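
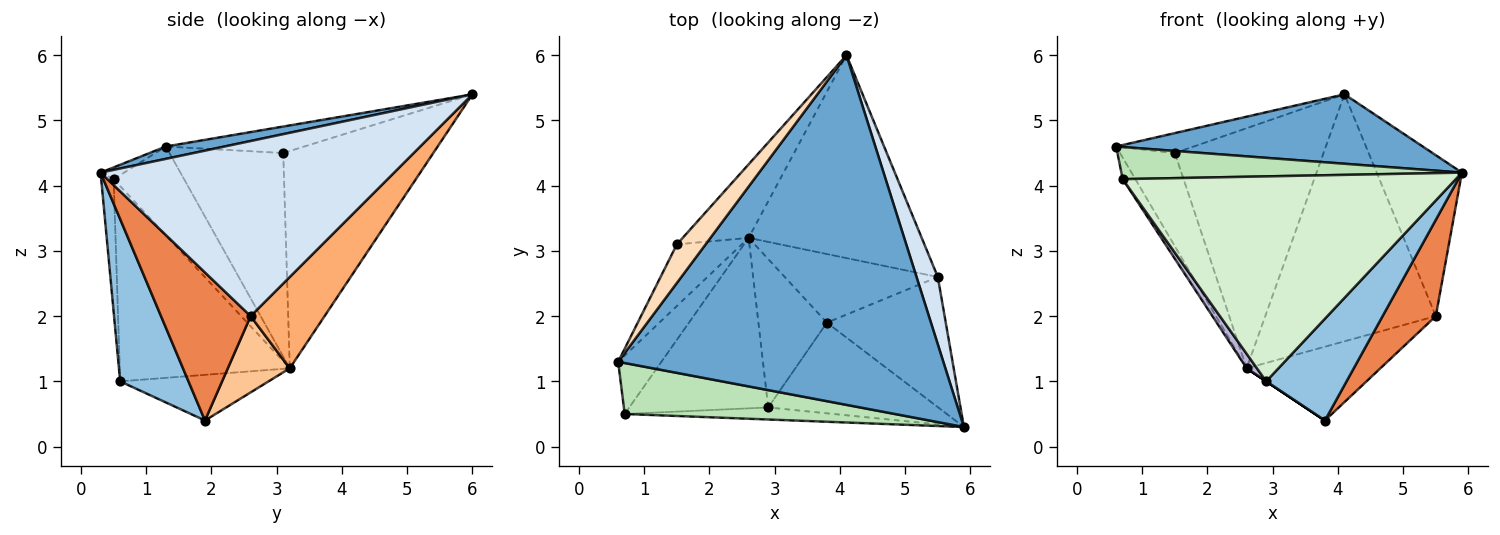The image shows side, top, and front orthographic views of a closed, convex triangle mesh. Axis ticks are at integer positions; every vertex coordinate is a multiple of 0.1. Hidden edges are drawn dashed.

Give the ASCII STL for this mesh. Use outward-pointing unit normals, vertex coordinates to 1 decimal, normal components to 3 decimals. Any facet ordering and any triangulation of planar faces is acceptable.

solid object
 facet normal 0.037 -0.195 0.980
  outer loop
   vertex 4.1 6.0 5.4
   vertex 0.6 1.3 4.6
   vertex 5.9 0.3 4.2
  endloop
 endfacet
 facet normal 0.536 -0.630 -0.562
  outer loop
   vertex 2.9 0.6 1.0
   vertex 3.8 1.9 0.4
   vertex 5.9 0.3 4.2
  endloop
 endfacet
 facet normal -0.555 0.000 -0.832
  outer loop
   vertex 2.9 0.6 1.0
   vertex 2.6 3.2 1.2
   vertex 3.8 1.9 0.4
  endloop
 endfacet
 facet normal 0.954 0.277 0.116
  outer loop
   vertex 5.5 2.6 2.0
   vertex 4.1 6.0 5.4
   vertex 5.9 0.3 4.2
  endloop
 endfacet
 facet normal 0.708 -0.420 -0.568
  outer loop
   vertex 5.5 2.6 2.0
   vertex 5.9 0.3 4.2
   vertex 3.8 1.9 0.4
  endloop
 endfacet
 facet normal 0.318 0.733 -0.602
  outer loop
   vertex 5.5 2.6 2.0
   vertex 2.6 3.2 1.2
   vertex 4.1 6.0 5.4
  endloop
 endfacet
 facet normal 0.321 0.693 -0.645
  outer loop
   vertex 5.5 2.6 2.0
   vertex 3.8 1.9 0.4
   vertex 2.6 3.2 1.2
  endloop
 endfacet
 facet normal -0.634 0.355 0.687
  outer loop
   vertex 1.5 3.1 4.5
   vertex 0.6 1.3 4.6
   vertex 4.1 6.0 5.4
  endloop
 endfacet
 facet normal -0.866 0.418 -0.276
  outer loop
   vertex 1.5 3.1 4.5
   vertex 2.6 3.2 1.2
   vertex 0.6 1.3 4.6
  endloop
 endfacet
 facet normal -0.694 0.688 -0.211
  outer loop
   vertex 1.5 3.1 4.5
   vertex 4.1 6.0 5.4
   vertex 2.6 3.2 1.2
  endloop
 endfacet
 facet normal -0.037 -0.533 0.845
  outer loop
   vertex 0.7 0.5 4.1
   vertex 5.9 0.3 4.2
   vertex 0.6 1.3 4.6
  endloop
 endfacet
 facet normal -0.037 -0.998 -0.059
  outer loop
   vertex 0.7 0.5 4.1
   vertex 2.9 0.6 1.0
   vertex 5.9 0.3 4.2
  endloop
 endfacet
 facet normal -0.887 0.160 -0.433
  outer loop
   vertex 0.7 0.5 4.1
   vertex 0.6 1.3 4.6
   vertex 2.6 3.2 1.2
  endloop
 endfacet
 facet normal -0.814 -0.049 -0.579
  outer loop
   vertex 0.7 0.5 4.1
   vertex 2.6 3.2 1.2
   vertex 2.9 0.6 1.0
  endloop
 endfacet
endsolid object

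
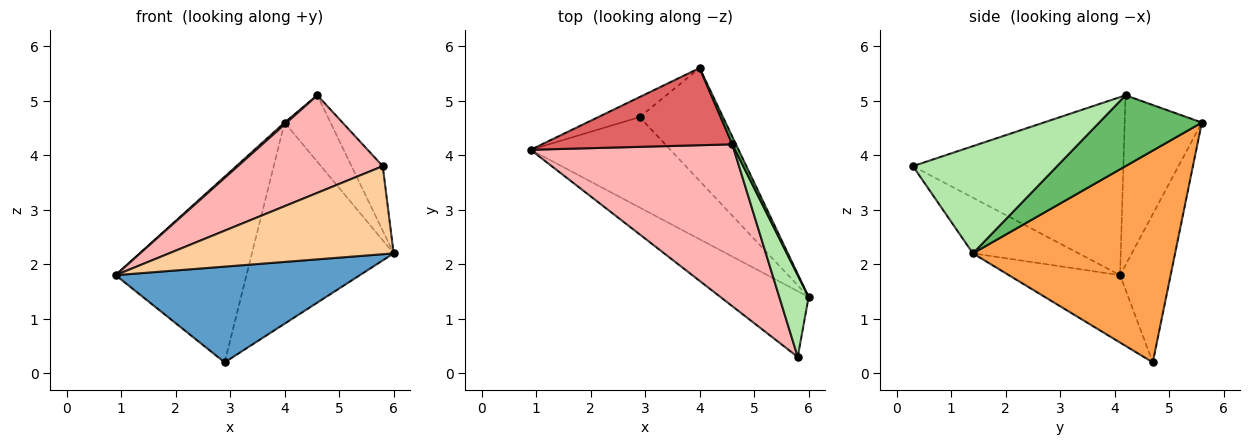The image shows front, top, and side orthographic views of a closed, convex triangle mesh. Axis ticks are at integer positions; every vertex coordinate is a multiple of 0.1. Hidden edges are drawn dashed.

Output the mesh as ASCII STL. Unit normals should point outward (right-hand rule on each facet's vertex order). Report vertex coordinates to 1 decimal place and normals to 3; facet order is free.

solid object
 facet normal -0.314 -0.690 -0.652
  outer loop
   vertex 2.9 4.7 0.2
   vertex 6.0 1.4 2.2
   vertex 0.9 4.1 1.8
  endloop
 endfacet
 facet normal -0.359 0.928 -0.100
  outer loop
   vertex 2.9 4.7 0.2
   vertex 0.9 4.1 1.8
   vertex 4.0 5.6 4.6
  endloop
 endfacet
 facet normal 0.779 0.546 -0.307
  outer loop
   vertex 2.9 4.7 0.2
   vertex 4.0 5.6 4.6
   vertex 6.0 1.4 2.2
  endloop
 endfacet
 facet normal -0.353 -0.750 -0.560
  outer loop
   vertex 5.8 0.3 3.8
   vertex 0.9 4.1 1.8
   vertex 6.0 1.4 2.2
  endloop
 endfacet
 facet normal 0.912 0.408 0.047
  outer loop
   vertex 4.6 4.2 5.1
   vertex 6.0 1.4 2.2
   vertex 4.0 5.6 4.6
  endloop
 endfacet
 facet normal 0.944 0.204 0.259
  outer loop
   vertex 4.6 4.2 5.1
   vertex 5.8 0.3 3.8
   vertex 6.0 1.4 2.2
  endloop
 endfacet
 facet normal -0.665 -0.019 0.746
  outer loop
   vertex 4.6 4.2 5.1
   vertex 4.0 5.6 4.6
   vertex 0.9 4.1 1.8
  endloop
 endfacet
 facet normal -0.600 -0.413 0.685
  outer loop
   vertex 4.6 4.2 5.1
   vertex 0.9 4.1 1.8
   vertex 5.8 0.3 3.8
  endloop
 endfacet
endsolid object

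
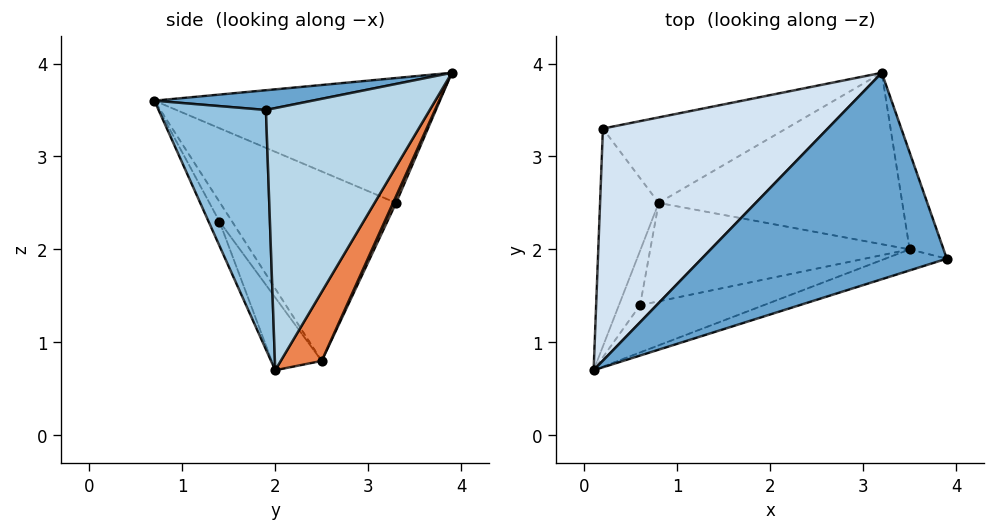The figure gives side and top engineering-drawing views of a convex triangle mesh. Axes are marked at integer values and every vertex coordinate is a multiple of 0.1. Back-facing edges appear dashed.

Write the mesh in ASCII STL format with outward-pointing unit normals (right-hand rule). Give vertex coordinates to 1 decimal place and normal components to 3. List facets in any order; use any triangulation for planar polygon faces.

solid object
 facet normal 0.079 -0.169 0.982
  outer loop
   vertex 3.2 3.9 3.9
   vertex 0.1 0.7 3.6
   vertex 3.9 1.9 3.5
  endloop
 endfacet
 facet normal 0.298 -0.951 -0.077
  outer loop
   vertex 3.5 2.0 0.7
   vertex 3.9 1.9 3.5
   vertex 0.1 0.7 3.6
  endloop
 endfacet
 facet normal 0.929 0.349 -0.120
  outer loop
   vertex 3.5 2.0 0.7
   vertex 3.2 3.9 3.9
   vertex 3.9 1.9 3.5
  endloop
 endfacet
 facet normal -0.453 0.362 0.815
  outer loop
   vertex 0.2 3.3 2.5
   vertex 0.1 0.7 3.6
   vertex 3.2 3.9 3.9
  endloop
 endfacet
 facet normal 0.140 0.857 -0.496
  outer loop
   vertex 0.8 2.5 0.8
   vertex 3.2 3.9 3.9
   vertex 3.5 2.0 0.7
  endloop
 endfacet
 facet normal 0.015 0.907 -0.421
  outer loop
   vertex 0.8 2.5 0.8
   vertex 0.2 3.3 2.5
   vertex 3.2 3.9 3.9
  endloop
 endfacet
 facet normal -0.952 -0.088 -0.294
  outer loop
   vertex 0.8 2.5 0.8
   vertex 0.1 0.7 3.6
   vertex 0.2 3.3 2.5
  endloop
 endfacet
 facet normal -0.098 -0.860 -0.501
  outer loop
   vertex 0.6 1.4 2.3
   vertex 3.5 2.0 0.7
   vertex 0.1 0.7 3.6
  endloop
 endfacet
 facet normal -0.511 -0.659 -0.552
  outer loop
   vertex 0.6 1.4 2.3
   vertex 0.1 0.7 3.6
   vertex 0.8 2.5 0.8
  endloop
 endfacet
 facet normal -0.167 -0.784 -0.597
  outer loop
   vertex 0.6 1.4 2.3
   vertex 0.8 2.5 0.8
   vertex 3.5 2.0 0.7
  endloop
 endfacet
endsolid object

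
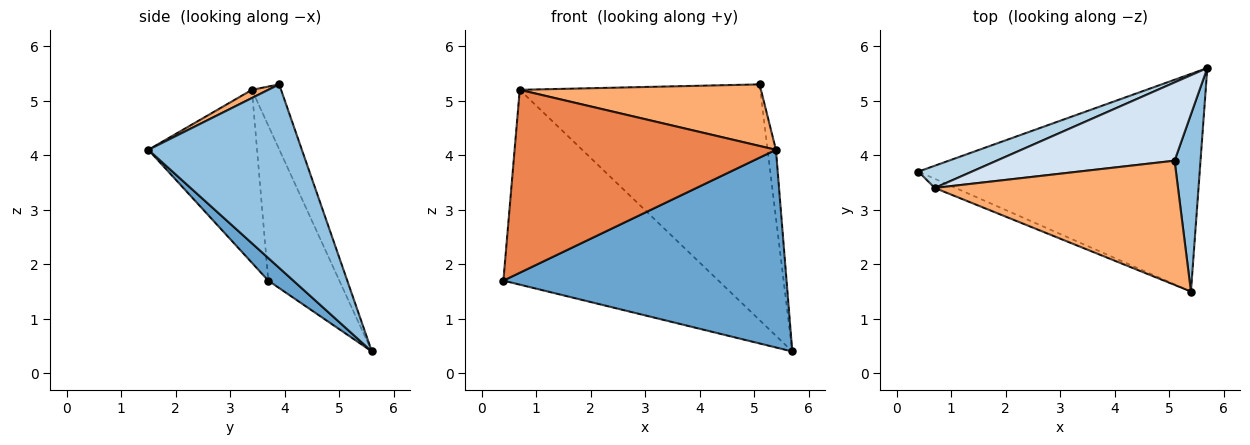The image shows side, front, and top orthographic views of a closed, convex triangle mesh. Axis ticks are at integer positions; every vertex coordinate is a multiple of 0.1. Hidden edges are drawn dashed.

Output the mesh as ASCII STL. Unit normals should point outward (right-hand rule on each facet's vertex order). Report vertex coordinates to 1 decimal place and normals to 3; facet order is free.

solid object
 facet normal 0.059 -0.671 -0.739
  outer loop
   vertex 5.4 1.5 4.1
   vertex 0.4 3.7 1.7
   vertex 5.7 5.6 0.4
  endloop
 endfacet
 facet normal 0.989 0.054 0.140
  outer loop
   vertex 5.1 3.9 5.3
   vertex 5.4 1.5 4.1
   vertex 5.7 5.6 0.4
  endloop
 endfacet
 facet normal -0.312 0.944 0.108
  outer loop
   vertex 0.7 3.4 5.2
   vertex 5.7 5.6 0.4
   vertex 0.4 3.7 1.7
  endloop
 endfacet
 facet normal -0.114 0.943 0.313
  outer loop
   vertex 0.7 3.4 5.2
   vertex 5.1 3.9 5.3
   vertex 5.7 5.6 0.4
  endloop
 endfacet
 facet normal -0.384 -0.922 -0.046
  outer loop
   vertex 0.7 3.4 5.2
   vertex 0.4 3.7 1.7
   vertex 5.4 1.5 4.1
  endloop
 endfacet
 facet normal 0.030 -0.444 0.896
  outer loop
   vertex 0.7 3.4 5.2
   vertex 5.4 1.5 4.1
   vertex 5.1 3.9 5.3
  endloop
 endfacet
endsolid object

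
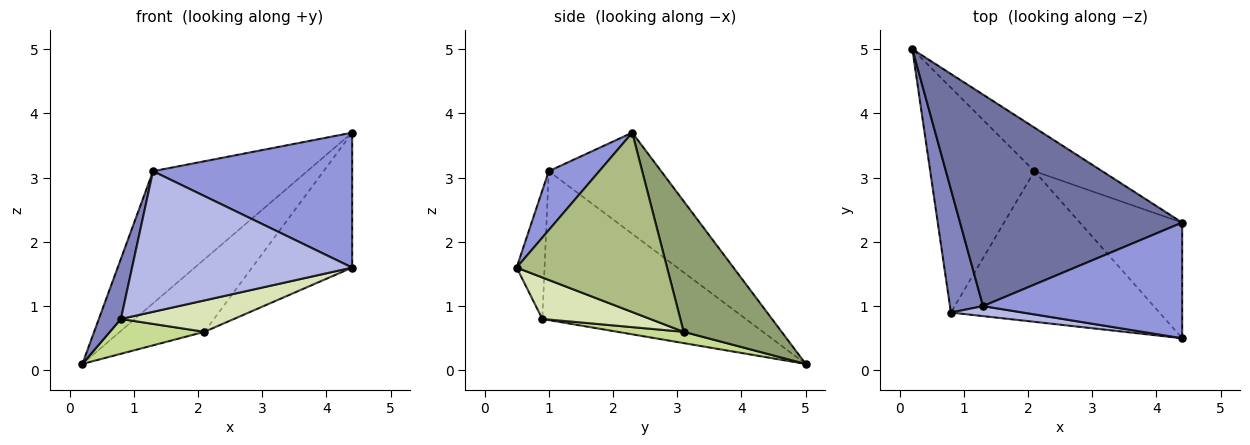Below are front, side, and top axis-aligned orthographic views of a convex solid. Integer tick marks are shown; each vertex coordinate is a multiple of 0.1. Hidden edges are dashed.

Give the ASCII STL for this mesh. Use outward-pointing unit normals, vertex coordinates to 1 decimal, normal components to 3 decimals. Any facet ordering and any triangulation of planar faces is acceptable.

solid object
 facet normal -0.360 0.494 0.791
  outer loop
   vertex 1.3 1.0 3.1
   vertex 4.4 2.3 3.7
   vertex 0.2 5.0 0.1
  endloop
 endfacet
 facet normal -0.971 -0.105 0.216
  outer loop
   vertex 1.3 1.0 3.1
   vertex 0.2 5.0 0.1
   vertex 0.8 0.9 0.8
  endloop
 endfacet
 facet normal 0.189 -0.746 0.639
  outer loop
   vertex 1.3 1.0 3.1
   vertex 4.4 0.5 1.6
   vertex 4.4 2.3 3.7
  endloop
 endfacet
 facet normal -0.126 -0.990 0.070
  outer loop
   vertex 1.3 1.0 3.1
   vertex 0.8 0.9 0.8
   vertex 4.4 0.5 1.6
  endloop
 endfacet
 facet normal 0.704 0.608 -0.366
  outer loop
   vertex 2.1 3.1 0.6
   vertex 0.2 5.0 0.1
   vertex 4.4 2.3 3.7
  endloop
 endfacet
 facet normal 0.752 0.500 -0.429
  outer loop
   vertex 2.1 3.1 0.6
   vertex 4.4 2.3 3.7
   vertex 4.4 0.5 1.6
  endloop
 endfacet
 facet normal 0.106 -0.152 -0.983
  outer loop
   vertex 2.1 3.1 0.6
   vertex 0.8 0.9 0.8
   vertex 0.2 5.0 0.1
  endloop
 endfacet
 facet normal 0.191 -0.200 -0.961
  outer loop
   vertex 2.1 3.1 0.6
   vertex 4.4 0.5 1.6
   vertex 0.8 0.9 0.8
  endloop
 endfacet
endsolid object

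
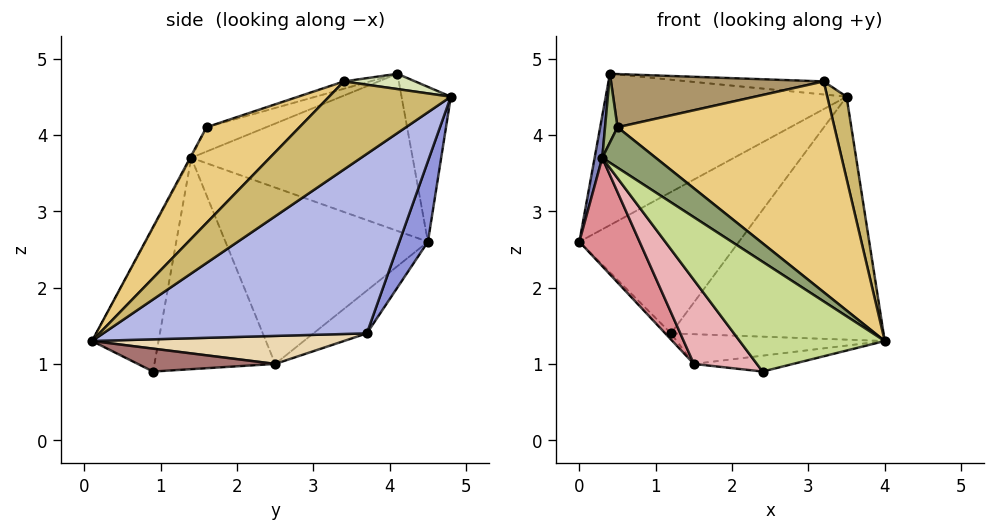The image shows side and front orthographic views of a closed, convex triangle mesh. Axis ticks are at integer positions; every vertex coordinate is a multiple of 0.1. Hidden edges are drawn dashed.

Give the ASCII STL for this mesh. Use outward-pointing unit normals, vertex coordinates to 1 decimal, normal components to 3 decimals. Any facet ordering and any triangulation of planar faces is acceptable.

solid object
 facet normal -0.196 0.958 0.210
  outer loop
   vertex 0.4 4.1 4.8
   vertex 3.5 4.8 4.5
   vertex 0.0 4.5 2.6
  endloop
 endfacet
 facet normal -0.984 -0.034 0.173
  outer loop
   vertex 0.3 1.4 3.7
   vertex 0.4 4.1 4.8
   vertex 0.0 4.5 2.6
  endloop
 endfacet
 facet normal 0.159 0.887 -0.433
  outer loop
   vertex 1.2 3.7 1.4
   vertex 0.0 4.5 2.6
   vertex 3.5 4.8 4.5
  endloop
 endfacet
 facet normal 0.608 0.490 -0.625
  outer loop
   vertex 1.2 3.7 1.4
   vertex 3.5 4.8 4.5
   vertex 4.0 0.1 1.3
  endloop
 endfacet
 facet normal -0.018 -0.891 0.454
  outer loop
   vertex 0.5 1.6 4.1
   vertex 0.3 1.4 3.7
   vertex 4.0 0.1 1.3
  endloop
 endfacet
 facet normal -0.842 -0.176 0.509
  outer loop
   vertex 0.5 1.6 4.1
   vertex 0.4 4.1 4.8
   vertex 0.3 1.4 3.7
  endloop
 endfacet
 facet normal -0.412 -0.899 -0.149
  outer loop
   vertex 2.4 0.9 0.9
   vertex 4.0 0.1 1.3
   vertex 0.3 1.4 3.7
  endloop
 endfacet
 facet normal 0.067 0.127 0.990
  outer loop
   vertex 3.2 3.4 4.7
   vertex 3.5 4.8 4.5
   vertex 0.4 4.1 4.8
  endloop
 endfacet
 facet normal -0.033 -0.271 0.962
  outer loop
   vertex 3.2 3.4 4.7
   vertex 0.4 4.1 4.8
   vertex 0.5 1.6 4.1
  endloop
 endfacet
 facet normal 0.922 -0.146 0.359
  outer loop
   vertex 3.2 3.4 4.7
   vertex 4.0 0.1 1.3
   vertex 3.5 4.8 4.5
  endloop
 endfacet
 facet normal 0.281 -0.655 0.702
  outer loop
   vertex 3.2 3.4 4.7
   vertex 0.5 1.6 4.1
   vertex 4.0 0.1 1.3
  endloop
 endfacet
 facet normal 0.463 0.382 -0.800
  outer loop
   vertex 1.5 2.5 1.0
   vertex 1.2 3.7 1.4
   vertex 4.0 0.1 1.3
  endloop
 endfacet
 facet normal 0.352 0.255 -0.901
  outer loop
   vertex 1.5 2.5 1.0
   vertex 4.0 0.1 1.3
   vertex 2.4 0.9 0.9
  endloop
 endfacet
 facet normal -0.681 0.073 -0.729
  outer loop
   vertex 1.5 2.5 1.0
   vertex 0.0 4.5 2.6
   vertex 1.2 3.7 1.4
  endloop
 endfacet
 facet normal -0.843 -0.251 -0.477
  outer loop
   vertex 1.5 2.5 1.0
   vertex 0.3 1.4 3.7
   vertex 0.0 4.5 2.6
  endloop
 endfacet
 facet normal -0.766 -0.400 -0.503
  outer loop
   vertex 1.5 2.5 1.0
   vertex 2.4 0.9 0.9
   vertex 0.3 1.4 3.7
  endloop
 endfacet
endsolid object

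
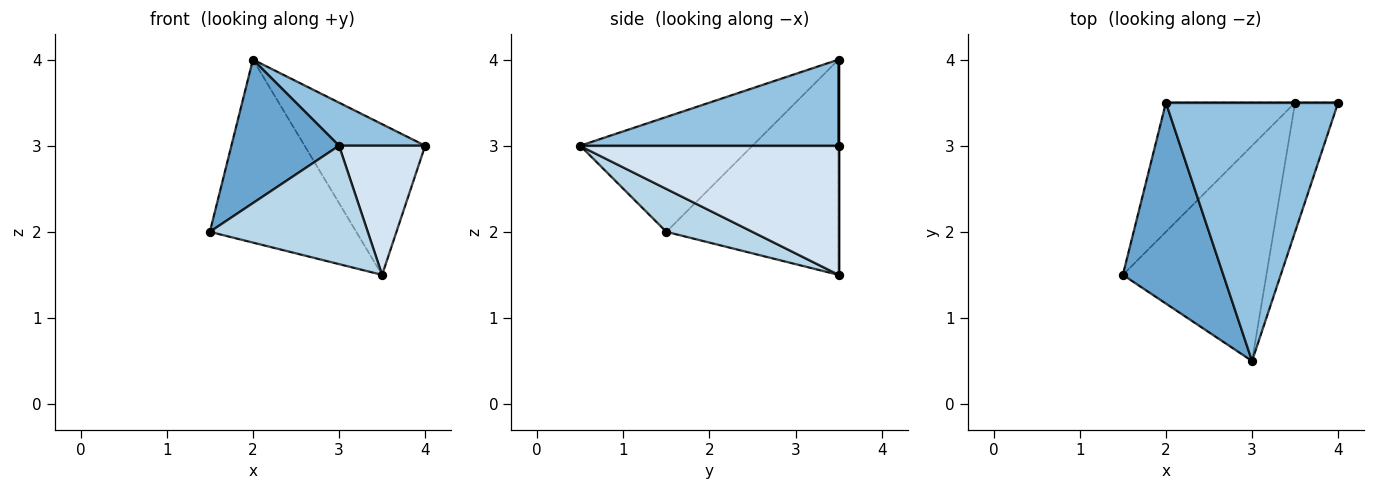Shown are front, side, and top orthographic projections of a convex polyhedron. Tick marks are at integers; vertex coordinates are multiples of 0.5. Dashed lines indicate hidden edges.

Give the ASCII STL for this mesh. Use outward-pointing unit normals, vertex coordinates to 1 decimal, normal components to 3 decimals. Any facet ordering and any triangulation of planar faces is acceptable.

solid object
 facet normal -0.681 -0.426 0.596
  outer loop
   vertex 2.0 3.5 4.0
   vertex 1.5 1.5 2.0
   vertex 3.0 0.5 3.0
  endloop
 endfacet
 facet normal 0.442 -0.147 0.885
  outer loop
   vertex 2.0 3.5 4.0
   vertex 3.0 0.5 3.0
   vertex 4.0 3.5 3.0
  endloop
 endfacet
 facet normal 0.254 -0.466 -0.847
  outer loop
   vertex 3.5 3.5 1.5
   vertex 3.0 0.5 3.0
   vertex 1.5 1.5 2.0
  endloop
 endfacet
 facet normal 0.905 -0.302 -0.302
  outer loop
   vertex 3.5 3.5 1.5
   vertex 4.0 3.5 3.0
   vertex 3.0 0.5 3.0
  endloop
 endfacet
 facet normal -0.693 0.589 -0.416
  outer loop
   vertex 3.5 3.5 1.5
   vertex 1.5 1.5 2.0
   vertex 2.0 3.5 4.0
  endloop
 endfacet
 facet normal 0.000 1.000 0.000
  outer loop
   vertex 3.5 3.5 1.5
   vertex 2.0 3.5 4.0
   vertex 4.0 3.5 3.0
  endloop
 endfacet
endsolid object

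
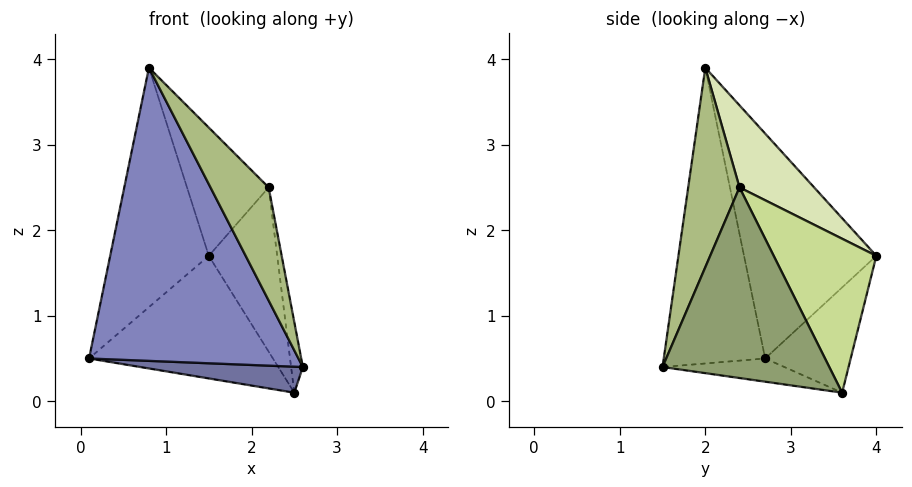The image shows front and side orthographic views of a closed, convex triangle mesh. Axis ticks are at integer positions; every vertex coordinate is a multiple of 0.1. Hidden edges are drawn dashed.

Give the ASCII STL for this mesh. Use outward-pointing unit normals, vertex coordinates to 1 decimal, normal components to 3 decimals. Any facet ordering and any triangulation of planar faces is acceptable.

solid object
 facet normal -0.109 -0.146 -0.983
  outer loop
   vertex 2.5 3.6 0.1
   vertex 2.6 1.5 0.4
   vertex 0.1 2.7 0.5
  endloop
 endfacet
 facet normal -0.434 -0.896 -0.095
  outer loop
   vertex 0.8 2.0 3.9
   vertex 0.1 2.7 0.5
   vertex 2.6 1.5 0.4
  endloop
 endfacet
 facet normal -0.379 0.814 -0.440
  outer loop
   vertex 1.5 4.0 1.7
   vertex 2.5 3.6 0.1
   vertex 0.1 2.7 0.5
  endloop
 endfacet
 facet normal -0.770 0.574 0.277
  outer loop
   vertex 1.5 4.0 1.7
   vertex 0.1 2.7 0.5
   vertex 0.8 2.0 3.9
  endloop
 endfacet
 facet normal 0.985 0.069 0.158
  outer loop
   vertex 2.2 2.4 2.5
   vertex 2.6 1.5 0.4
   vertex 2.5 3.6 0.1
  endloop
 endfacet
 facet normal 0.604 -0.684 0.408
  outer loop
   vertex 2.2 2.4 2.5
   vertex 0.8 2.0 3.9
   vertex 2.6 1.5 0.4
  endloop
 endfacet
 facet normal 0.777 0.518 0.356
  outer loop
   vertex 2.2 2.4 2.5
   vertex 2.5 3.6 0.1
   vertex 1.5 4.0 1.7
  endloop
 endfacet
 facet normal 0.505 0.553 0.663
  outer loop
   vertex 2.2 2.4 2.5
   vertex 1.5 4.0 1.7
   vertex 0.8 2.0 3.9
  endloop
 endfacet
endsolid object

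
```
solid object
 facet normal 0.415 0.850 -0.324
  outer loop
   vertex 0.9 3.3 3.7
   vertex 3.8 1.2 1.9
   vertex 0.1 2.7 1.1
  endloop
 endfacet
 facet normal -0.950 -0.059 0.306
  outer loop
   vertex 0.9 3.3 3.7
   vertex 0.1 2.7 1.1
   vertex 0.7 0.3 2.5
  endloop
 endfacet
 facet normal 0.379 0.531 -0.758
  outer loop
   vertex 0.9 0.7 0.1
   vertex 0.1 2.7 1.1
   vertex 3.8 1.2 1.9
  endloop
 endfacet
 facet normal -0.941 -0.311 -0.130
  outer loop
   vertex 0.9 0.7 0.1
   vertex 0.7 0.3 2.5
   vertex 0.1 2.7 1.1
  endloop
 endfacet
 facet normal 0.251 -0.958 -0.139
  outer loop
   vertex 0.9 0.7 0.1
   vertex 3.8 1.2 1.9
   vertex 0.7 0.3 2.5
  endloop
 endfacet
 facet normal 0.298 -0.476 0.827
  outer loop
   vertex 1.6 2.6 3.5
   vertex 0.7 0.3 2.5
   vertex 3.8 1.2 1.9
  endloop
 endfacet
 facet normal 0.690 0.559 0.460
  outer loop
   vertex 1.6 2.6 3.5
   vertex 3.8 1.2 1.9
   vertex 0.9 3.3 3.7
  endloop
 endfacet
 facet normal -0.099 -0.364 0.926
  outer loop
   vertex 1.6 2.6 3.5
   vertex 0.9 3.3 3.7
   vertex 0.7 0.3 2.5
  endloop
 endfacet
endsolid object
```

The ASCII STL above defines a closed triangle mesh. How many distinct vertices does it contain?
6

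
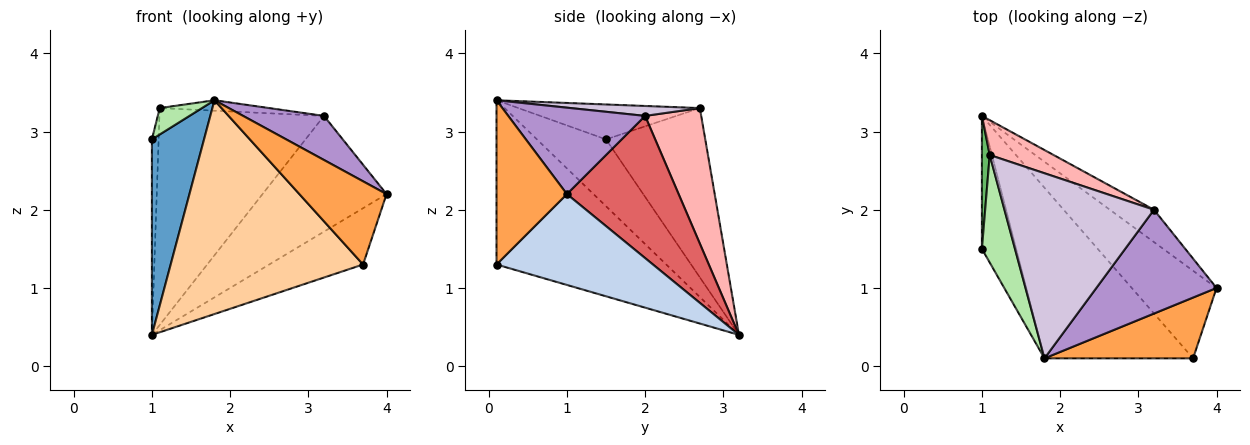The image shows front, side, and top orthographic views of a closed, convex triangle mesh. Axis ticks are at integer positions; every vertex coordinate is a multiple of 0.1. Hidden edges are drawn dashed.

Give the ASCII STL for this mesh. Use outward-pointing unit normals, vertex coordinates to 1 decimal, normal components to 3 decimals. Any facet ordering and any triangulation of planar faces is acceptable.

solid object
 facet normal -0.739 -0.557 -0.379
  outer loop
   vertex 1.8 0.1 3.4
   vertex 1.0 1.5 2.9
   vertex 1.0 3.2 0.4
  endloop
 endfacet
 facet normal 0.669 0.402 -0.625
  outer loop
   vertex 3.7 0.1 1.3
   vertex 1.0 3.2 0.4
   vertex 4.0 1.0 2.2
  endloop
 endfacet
 facet normal 0.546 -0.676 0.494
  outer loop
   vertex 3.7 0.1 1.3
   vertex 4.0 1.0 2.2
   vertex 1.8 0.1 3.4
  endloop
 endfacet
 facet normal -0.568 -0.643 -0.514
  outer loop
   vertex 3.7 0.1 1.3
   vertex 1.8 0.1 3.4
   vertex 1.0 3.2 0.4
  endloop
 endfacet
 facet normal -0.997 0.068 0.046
  outer loop
   vertex 1.1 2.7 3.3
   vertex 1.0 3.2 0.4
   vertex 1.0 1.5 2.9
  endloop
 endfacet
 facet normal -0.715 -0.167 0.678
  outer loop
   vertex 1.1 2.7 3.3
   vertex 1.0 1.5 2.9
   vertex 1.8 0.1 3.4
  endloop
 endfacet
 facet normal 0.655 0.727 -0.203
  outer loop
   vertex 3.2 2.0 3.2
   vertex 4.0 1.0 2.2
   vertex 1.0 3.2 0.4
  endloop
 endfacet
 facet normal 0.319 0.936 0.150
  outer loop
   vertex 3.2 2.0 3.2
   vertex 1.0 3.2 0.4
   vertex 1.1 2.7 3.3
  endloop
 endfacet
 facet normal 0.552 -0.326 0.768
  outer loop
   vertex 3.2 2.0 3.2
   vertex 1.8 0.1 3.4
   vertex 4.0 1.0 2.2
  endloop
 endfacet
 facet normal 0.066 0.056 0.996
  outer loop
   vertex 3.2 2.0 3.2
   vertex 1.1 2.7 3.3
   vertex 1.8 0.1 3.4
  endloop
 endfacet
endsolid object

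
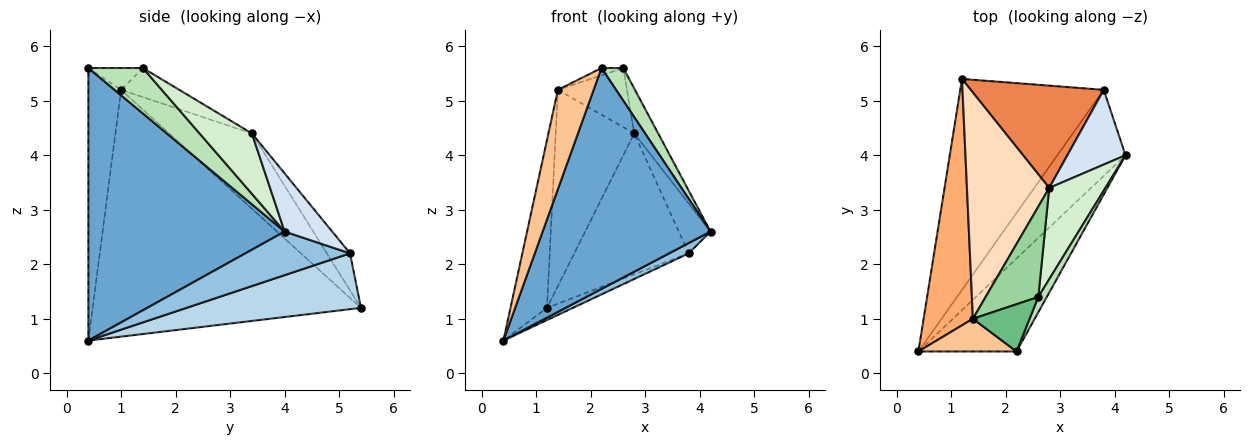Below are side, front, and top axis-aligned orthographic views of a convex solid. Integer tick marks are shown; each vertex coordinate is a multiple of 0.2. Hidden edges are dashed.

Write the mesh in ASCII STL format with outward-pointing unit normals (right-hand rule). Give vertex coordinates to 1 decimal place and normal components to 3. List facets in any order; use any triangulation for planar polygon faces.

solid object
 facet normal 0.733 -0.627 -0.264
  outer loop
   vertex 2.2 0.4 5.6
   vertex 0.4 0.4 0.6
   vertex 4.2 4.0 2.6
  endloop
 endfacet
 facet normal 0.536 -0.101 -0.838
  outer loop
   vertex 3.8 5.2 2.2
   vertex 4.2 4.0 2.6
   vertex 0.4 0.4 0.6
  endloop
 endfacet
 facet normal 0.362 0.054 -0.931
  outer loop
   vertex 3.8 5.2 2.2
   vertex 0.4 0.4 0.6
   vertex 1.2 5.4 1.2
  endloop
 endfacet
 facet normal 0.640 0.426 0.640
  outer loop
   vertex 3.8 5.2 2.2
   vertex 2.8 3.4 4.4
   vertex 4.2 4.0 2.6
  endloop
 endfacet
 facet normal -0.162 0.799 0.580
  outer loop
   vertex 3.8 5.2 2.2
   vertex 1.2 5.4 1.2
   vertex 2.8 3.4 4.4
  endloop
 endfacet
 facet normal -0.972 0.132 0.194
  outer loop
   vertex 1.4 1.0 5.2
   vertex 1.2 5.4 1.2
   vertex 0.4 0.4 0.6
  endloop
 endfacet
 facet normal -0.656 -0.717 0.236
  outer loop
   vertex 1.4 1.0 5.2
   vertex 0.4 0.4 0.6
   vertex 2.2 0.4 5.6
  endloop
 endfacet
 facet normal -0.569 0.539 0.621
  outer loop
   vertex 1.4 1.0 5.2
   vertex 2.8 3.4 4.4
   vertex 1.2 5.4 1.2
  endloop
 endfacet
 facet normal -0.355 0.142 0.924
  outer loop
   vertex 2.6 1.4 5.6
   vertex 1.4 1.0 5.2
   vertex 2.2 0.4 5.6
  endloop
 endfacet
 facet normal -0.419 0.498 0.759
  outer loop
   vertex 2.6 1.4 5.6
   vertex 2.8 3.4 4.4
   vertex 1.4 1.0 5.2
  endloop
 endfacet
 facet normal 0.915 -0.366 0.171
  outer loop
   vertex 2.6 1.4 5.6
   vertex 2.2 0.4 5.6
   vertex 4.2 4.0 2.6
  endloop
 endfacet
 facet normal 0.694 0.318 0.646
  outer loop
   vertex 2.6 1.4 5.6
   vertex 4.2 4.0 2.6
   vertex 2.8 3.4 4.4
  endloop
 endfacet
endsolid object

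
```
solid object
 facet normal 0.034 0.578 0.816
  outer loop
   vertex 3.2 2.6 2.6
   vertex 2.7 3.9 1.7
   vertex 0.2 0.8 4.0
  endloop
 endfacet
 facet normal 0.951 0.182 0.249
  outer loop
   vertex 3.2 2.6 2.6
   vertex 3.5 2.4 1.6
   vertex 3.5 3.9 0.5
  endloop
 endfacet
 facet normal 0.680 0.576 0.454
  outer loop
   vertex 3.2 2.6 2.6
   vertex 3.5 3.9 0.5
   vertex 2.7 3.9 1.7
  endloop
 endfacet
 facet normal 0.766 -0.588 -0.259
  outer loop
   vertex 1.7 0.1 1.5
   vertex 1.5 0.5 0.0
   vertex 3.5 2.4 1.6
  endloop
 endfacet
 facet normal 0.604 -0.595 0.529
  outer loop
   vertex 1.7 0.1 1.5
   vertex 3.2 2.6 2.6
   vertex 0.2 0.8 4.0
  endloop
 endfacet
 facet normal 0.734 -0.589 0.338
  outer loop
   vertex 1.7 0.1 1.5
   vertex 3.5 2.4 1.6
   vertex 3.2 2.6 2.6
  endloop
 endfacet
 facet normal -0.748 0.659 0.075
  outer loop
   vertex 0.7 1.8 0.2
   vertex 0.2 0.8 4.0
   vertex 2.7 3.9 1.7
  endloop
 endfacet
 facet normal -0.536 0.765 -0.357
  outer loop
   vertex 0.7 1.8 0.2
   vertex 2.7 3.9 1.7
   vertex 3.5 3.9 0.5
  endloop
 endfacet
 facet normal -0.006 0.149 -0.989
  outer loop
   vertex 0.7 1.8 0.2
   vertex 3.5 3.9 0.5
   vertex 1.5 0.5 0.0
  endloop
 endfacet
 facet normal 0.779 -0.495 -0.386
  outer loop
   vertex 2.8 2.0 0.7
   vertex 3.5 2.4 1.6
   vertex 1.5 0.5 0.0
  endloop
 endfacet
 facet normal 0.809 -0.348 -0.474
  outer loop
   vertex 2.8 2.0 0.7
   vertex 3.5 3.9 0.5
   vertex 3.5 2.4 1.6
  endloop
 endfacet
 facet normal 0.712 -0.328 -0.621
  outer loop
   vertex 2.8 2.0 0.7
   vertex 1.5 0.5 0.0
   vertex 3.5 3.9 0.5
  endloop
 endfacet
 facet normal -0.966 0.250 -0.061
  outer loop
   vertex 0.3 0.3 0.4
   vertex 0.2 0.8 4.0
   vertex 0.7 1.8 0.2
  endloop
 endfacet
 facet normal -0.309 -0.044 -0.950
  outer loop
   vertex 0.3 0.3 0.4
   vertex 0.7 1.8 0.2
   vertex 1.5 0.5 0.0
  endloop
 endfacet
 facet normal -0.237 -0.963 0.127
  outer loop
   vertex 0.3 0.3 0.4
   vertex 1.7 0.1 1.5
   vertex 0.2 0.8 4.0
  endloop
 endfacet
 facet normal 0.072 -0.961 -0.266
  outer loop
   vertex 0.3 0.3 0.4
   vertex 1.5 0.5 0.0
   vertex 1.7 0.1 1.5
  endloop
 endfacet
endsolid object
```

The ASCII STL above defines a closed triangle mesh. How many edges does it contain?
24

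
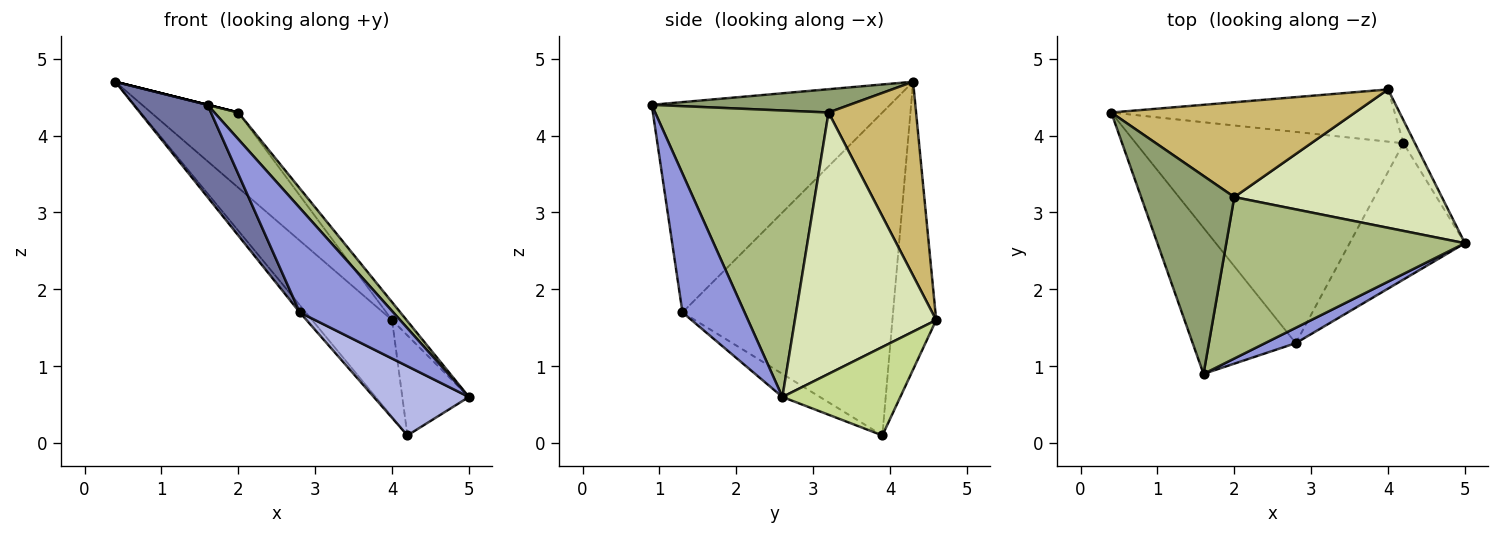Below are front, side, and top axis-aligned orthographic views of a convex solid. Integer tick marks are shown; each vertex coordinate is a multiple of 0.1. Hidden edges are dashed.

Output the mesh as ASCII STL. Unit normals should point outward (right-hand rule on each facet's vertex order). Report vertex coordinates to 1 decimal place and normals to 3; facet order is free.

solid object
 facet normal -0.865 -0.268 -0.424
  outer loop
   vertex 2.8 1.3 1.7
   vertex 1.6 0.9 4.4
   vertex 0.4 4.3 4.7
  endloop
 endfacet
 facet normal -0.770 0.022 -0.638
  outer loop
   vertex 2.8 1.3 1.7
   vertex 0.4 4.3 4.7
   vertex 4.2 3.9 0.1
  endloop
 endfacet
 facet normal 0.549 -0.827 0.122
  outer loop
   vertex 2.8 1.3 1.7
   vertex 5.0 2.6 0.6
   vertex 1.6 0.9 4.4
  endloop
 endfacet
 facet normal -0.176 -0.446 -0.878
  outer loop
   vertex 2.8 1.3 1.7
   vertex 4.2 3.9 0.1
   vertex 5.0 2.6 0.6
  endloop
 endfacet
 facet normal 0.243 0.000 0.970
  outer loop
   vertex 2.0 3.2 4.3
   vertex 0.4 4.3 4.7
   vertex 1.6 0.9 4.4
  endloop
 endfacet
 facet normal 0.764 -0.105 0.637
  outer loop
   vertex 2.0 3.2 4.3
   vertex 1.6 0.9 4.4
   vertex 5.0 2.6 0.6
  endloop
 endfacet
 facet normal 0.865 0.489 -0.113
  outer loop
   vertex 4.0 4.6 1.6
   vertex 5.0 2.6 0.6
   vertex 4.2 3.9 0.1
  endloop
 endfacet
 facet normal 0.781 0.080 0.620
  outer loop
   vertex 4.0 4.6 1.6
   vertex 2.0 3.2 4.3
   vertex 5.0 2.6 0.6
  endloop
 endfacet
 facet normal -0.434 0.793 -0.428
  outer loop
   vertex 4.0 4.6 1.6
   vertex 4.2 3.9 0.1
   vertex 0.4 4.3 4.7
  endloop
 endfacet
 facet normal 0.529 0.527 0.665
  outer loop
   vertex 4.0 4.6 1.6
   vertex 0.4 4.3 4.7
   vertex 2.0 3.2 4.3
  endloop
 endfacet
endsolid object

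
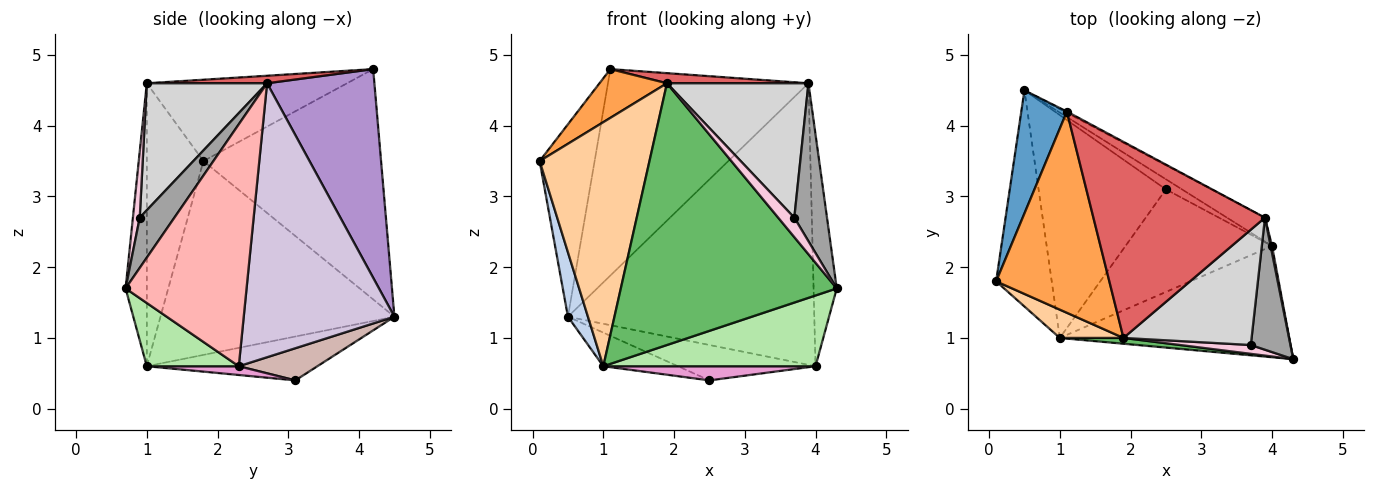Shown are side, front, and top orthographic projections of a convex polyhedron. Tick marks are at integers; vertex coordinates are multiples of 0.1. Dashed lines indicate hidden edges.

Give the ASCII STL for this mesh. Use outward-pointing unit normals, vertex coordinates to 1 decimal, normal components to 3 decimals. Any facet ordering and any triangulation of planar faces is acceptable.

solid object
 facet normal -0.939 0.290 0.186
  outer loop
   vertex 1.1 4.2 4.8
   vertex 0.5 4.5 1.3
   vertex 0.1 1.8 3.5
  endloop
 endfacet
 facet normal -0.958 -0.082 -0.275
  outer loop
   vertex 1.0 1.0 0.6
   vertex 0.1 1.8 3.5
   vertex 0.5 4.5 1.3
  endloop
 endfacet
 facet normal -0.573 -0.193 0.797
  outer loop
   vertex 1.9 1.0 4.6
   vertex 1.1 4.2 4.8
   vertex 0.1 1.8 3.5
  endloop
 endfacet
 facet normal -0.456 -0.884 0.103
  outer loop
   vertex 1.9 1.0 4.6
   vertex 0.1 1.8 3.5
   vertex 1.0 1.0 0.6
  endloop
 endfacet
 facet normal -0.098 -0.995 0.022
  outer loop
   vertex 1.9 1.0 4.6
   vertex 1.0 1.0 0.6
   vertex 4.3 0.7 1.7
  endloop
 endfacet
 facet normal 0.226 -0.523 -0.822
  outer loop
   vertex 4.0 2.3 0.6
   vertex 4.3 0.7 1.7
   vertex 1.0 1.0 0.6
  endloop
 endfacet
 facet normal 0.044 -0.051 0.998
  outer loop
   vertex 3.9 2.7 4.6
   vertex 1.1 4.2 4.8
   vertex 1.9 1.0 4.6
  endloop
 endfacet
 facet normal 0.982 0.188 0.006
  outer loop
   vertex 3.9 2.7 4.6
   vertex 4.3 0.7 1.7
   vertex 4.0 2.3 0.6
  endloop
 endfacet
 facet normal 0.472 0.882 -0.005
  outer loop
   vertex 3.9 2.7 4.6
   vertex 0.5 4.5 1.3
   vertex 1.1 4.2 4.8
  endloop
 endfacet
 facet normal 0.520 0.851 -0.072
  outer loop
   vertex 3.9 2.7 4.6
   vertex 4.0 2.3 0.6
   vertex 0.5 4.5 1.3
  endloop
 endfacet
 facet normal -0.322 0.141 -0.936
  outer loop
   vertex 2.5 3.1 0.4
   vertex 1.0 1.0 0.6
   vertex 0.5 4.5 1.3
  endloop
 endfacet
 facet normal 0.482 0.843 -0.241
  outer loop
   vertex 2.5 3.1 0.4
   vertex 0.5 4.5 1.3
   vertex 4.0 2.3 0.6
  endloop
 endfacet
 facet normal 0.059 -0.136 -0.989
  outer loop
   vertex 2.5 3.1 0.4
   vertex 4.0 2.3 0.6
   vertex 1.0 1.0 0.6
  endloop
 endfacet
 facet normal 0.360 -0.849 0.386
  outer loop
   vertex 3.7 0.9 2.7
   vertex 1.9 1.0 4.6
   vertex 4.3 0.7 1.7
  endloop
 endfacet
 facet normal 0.631 -0.595 0.498
  outer loop
   vertex 3.7 0.9 2.7
   vertex 4.3 0.7 1.7
   vertex 3.9 2.7 4.6
  endloop
 endfacet
 facet normal 0.542 -0.638 0.547
  outer loop
   vertex 3.7 0.9 2.7
   vertex 3.9 2.7 4.6
   vertex 1.9 1.0 4.6
  endloop
 endfacet
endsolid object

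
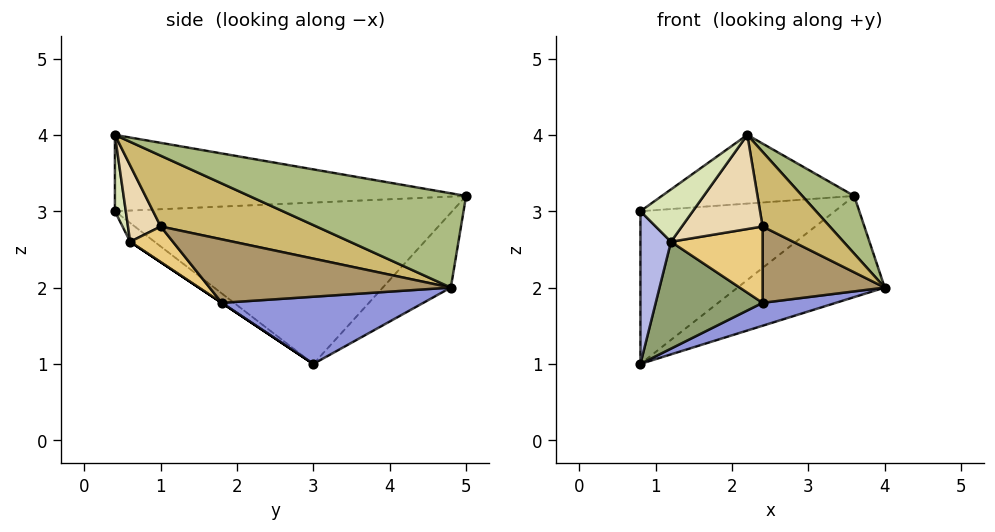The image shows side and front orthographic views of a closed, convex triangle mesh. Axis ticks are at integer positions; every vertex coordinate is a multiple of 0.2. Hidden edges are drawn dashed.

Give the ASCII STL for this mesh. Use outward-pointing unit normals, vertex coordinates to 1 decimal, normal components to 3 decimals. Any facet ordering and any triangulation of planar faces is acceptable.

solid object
 facet normal -0.727 0.419 0.544
  outer loop
   vertex 3.6 5.0 3.2
   vertex 0.8 3.0 1.0
   vertex 0.8 0.4 3.0
  endloop
 endfacet
 facet normal -0.403 0.872 -0.280
  outer loop
   vertex 3.6 5.0 3.2
   vertex 4.0 4.8 2.0
   vertex 0.8 3.0 1.0
  endloop
 endfacet
 facet normal 0.362 -0.132 -0.923
  outer loop
   vertex 2.4 1.8 1.8
   vertex 0.8 3.0 1.0
   vertex 4.0 4.8 2.0
  endloop
 endfacet
 facet normal -0.438 -0.548 -0.712
  outer loop
   vertex 1.2 0.6 2.6
   vertex 0.8 0.4 3.0
   vertex 0.8 3.0 1.0
  endloop
 endfacet
 facet normal 0.000 -0.555 -0.832
  outer loop
   vertex 1.2 0.6 2.6
   vertex 0.8 3.0 1.0
   vertex 2.4 1.8 1.8
  endloop
 endfacet
 facet normal 0.914 -0.219 0.341
  outer loop
   vertex 2.2 0.4 4.0
   vertex 4.0 4.8 2.0
   vertex 3.6 5.0 3.2
  endloop
 endfacet
 facet normal -0.554 0.303 0.775
  outer loop
   vertex 2.2 0.4 4.0
   vertex 3.6 5.0 3.2
   vertex 0.8 0.4 3.0
  endloop
 endfacet
 facet normal 0.196 -0.941 -0.275
  outer loop
   vertex 2.2 0.4 4.0
   vertex 0.8 0.4 3.0
   vertex 1.2 0.6 2.6
  endloop
 endfacet
 facet normal 0.839 -0.425 -0.340
  outer loop
   vertex 2.4 1.0 2.8
   vertex 2.4 1.8 1.8
   vertex 4.0 4.8 2.0
  endloop
 endfacet
 facet normal 0.917 -0.396 -0.045
  outer loop
   vertex 2.4 1.0 2.8
   vertex 4.0 4.8 2.0
   vertex 2.2 0.4 4.0
  endloop
 endfacet
 facet normal 0.342 -0.734 -0.587
  outer loop
   vertex 2.4 1.0 2.8
   vertex 1.2 0.6 2.6
   vertex 2.4 1.8 1.8
  endloop
 endfacet
 facet normal 0.349 -0.860 -0.372
  outer loop
   vertex 2.4 1.0 2.8
   vertex 2.2 0.4 4.0
   vertex 1.2 0.6 2.6
  endloop
 endfacet
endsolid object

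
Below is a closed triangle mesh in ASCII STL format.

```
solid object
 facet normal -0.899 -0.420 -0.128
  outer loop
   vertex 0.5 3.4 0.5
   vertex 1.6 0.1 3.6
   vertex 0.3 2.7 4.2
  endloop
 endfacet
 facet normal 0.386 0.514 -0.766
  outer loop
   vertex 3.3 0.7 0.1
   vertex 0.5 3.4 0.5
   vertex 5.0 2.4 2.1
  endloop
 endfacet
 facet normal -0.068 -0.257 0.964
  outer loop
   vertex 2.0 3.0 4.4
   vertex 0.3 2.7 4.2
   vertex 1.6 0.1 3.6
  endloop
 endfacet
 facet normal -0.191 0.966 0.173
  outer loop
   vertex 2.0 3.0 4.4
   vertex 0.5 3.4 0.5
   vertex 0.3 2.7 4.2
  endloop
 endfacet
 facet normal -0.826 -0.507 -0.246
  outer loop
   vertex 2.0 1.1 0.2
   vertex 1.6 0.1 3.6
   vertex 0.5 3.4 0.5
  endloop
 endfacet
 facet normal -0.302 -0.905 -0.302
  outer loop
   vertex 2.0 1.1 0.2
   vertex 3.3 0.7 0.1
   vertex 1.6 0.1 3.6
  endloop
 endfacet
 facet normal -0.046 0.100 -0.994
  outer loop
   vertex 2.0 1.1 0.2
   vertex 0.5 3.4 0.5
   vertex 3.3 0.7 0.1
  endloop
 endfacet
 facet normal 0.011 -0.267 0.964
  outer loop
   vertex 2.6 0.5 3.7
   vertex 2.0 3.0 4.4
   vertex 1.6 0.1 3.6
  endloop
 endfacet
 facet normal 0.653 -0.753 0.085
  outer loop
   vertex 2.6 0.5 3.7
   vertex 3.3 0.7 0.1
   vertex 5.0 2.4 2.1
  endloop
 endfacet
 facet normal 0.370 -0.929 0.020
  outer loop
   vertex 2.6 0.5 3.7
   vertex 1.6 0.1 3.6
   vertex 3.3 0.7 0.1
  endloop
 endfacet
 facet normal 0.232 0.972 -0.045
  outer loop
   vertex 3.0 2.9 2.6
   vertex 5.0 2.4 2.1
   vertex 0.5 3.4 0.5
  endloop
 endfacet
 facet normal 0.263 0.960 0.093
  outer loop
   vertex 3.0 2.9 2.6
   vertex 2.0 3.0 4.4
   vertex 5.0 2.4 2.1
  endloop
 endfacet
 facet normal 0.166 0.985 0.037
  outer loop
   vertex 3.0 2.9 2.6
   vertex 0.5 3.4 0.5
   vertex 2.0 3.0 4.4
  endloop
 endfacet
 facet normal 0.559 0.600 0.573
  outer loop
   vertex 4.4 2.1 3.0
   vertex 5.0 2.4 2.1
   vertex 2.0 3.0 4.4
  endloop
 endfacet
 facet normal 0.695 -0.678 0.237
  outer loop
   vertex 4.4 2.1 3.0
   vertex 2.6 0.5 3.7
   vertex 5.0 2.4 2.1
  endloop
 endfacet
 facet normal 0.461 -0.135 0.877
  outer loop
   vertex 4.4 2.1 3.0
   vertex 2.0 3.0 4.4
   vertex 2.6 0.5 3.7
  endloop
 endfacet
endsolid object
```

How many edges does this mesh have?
24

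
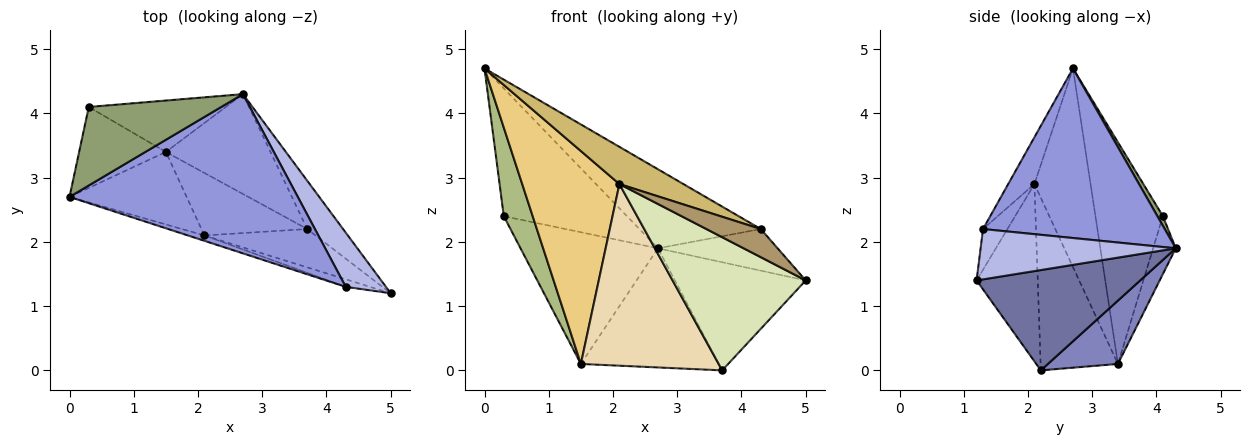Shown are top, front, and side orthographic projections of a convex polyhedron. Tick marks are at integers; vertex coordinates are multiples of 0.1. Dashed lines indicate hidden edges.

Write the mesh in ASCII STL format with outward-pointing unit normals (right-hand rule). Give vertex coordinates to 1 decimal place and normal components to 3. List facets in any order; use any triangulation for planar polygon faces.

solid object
 facet normal 0.752 0.601 -0.269
  outer loop
   vertex 3.7 2.2 0.0
   vertex 2.7 4.3 1.9
   vertex 5.0 1.2 1.4
  endloop
 endfacet
 facet normal 0.362 0.714 -0.599
  outer loop
   vertex 1.5 3.4 0.1
   vertex 2.7 4.3 1.9
   vertex 3.7 2.2 0.0
  endloop
 endfacet
 facet normal 0.554 0.370 0.746
  outer loop
   vertex 4.3 1.3 2.2
   vertex 2.7 4.3 1.9
   vertex 0.0 2.7 4.7
  endloop
 endfacet
 facet normal 0.705 0.432 0.563
  outer loop
   vertex 4.3 1.3 2.2
   vertex 5.0 1.2 1.4
   vertex 2.7 4.3 1.9
  endloop
 endfacet
 facet normal 0.038 0.851 0.523
  outer loop
   vertex 0.3 4.1 2.4
   vertex 0.0 2.7 4.7
   vertex 2.7 4.3 1.9
  endloop
 endfacet
 facet normal -0.865 -0.371 -0.338
  outer loop
   vertex 0.3 4.1 2.4
   vertex 1.5 3.4 0.1
   vertex 0.0 2.7 4.7
  endloop
 endfacet
 facet normal -0.152 0.921 -0.359
  outer loop
   vertex 0.3 4.1 2.4
   vertex 2.7 4.3 1.9
   vertex 1.5 3.4 0.1
  endloop
 endfacet
 facet normal -0.404 -0.879 -0.253
  outer loop
   vertex 2.1 2.1 2.9
   vertex 3.7 2.2 0.0
   vertex 5.0 1.2 1.4
  endloop
 endfacet
 facet normal -0.398 -0.886 -0.237
  outer loop
   vertex 2.1 2.1 2.9
   vertex 5.0 1.2 1.4
   vertex 4.3 1.3 2.2
  endloop
 endfacet
 facet normal -0.376 -0.917 -0.133
  outer loop
   vertex 2.1 2.1 2.9
   vertex 4.3 1.3 2.2
   vertex 0.0 2.7 4.7
  endloop
 endfacet
 facet normal -0.480 -0.831 -0.283
  outer loop
   vertex 2.1 2.1 2.9
   vertex 0.0 2.7 4.7
   vertex 1.5 3.4 0.1
  endloop
 endfacet
 facet normal -0.469 -0.835 -0.287
  outer loop
   vertex 2.1 2.1 2.9
   vertex 1.5 3.4 0.1
   vertex 3.7 2.2 0.0
  endloop
 endfacet
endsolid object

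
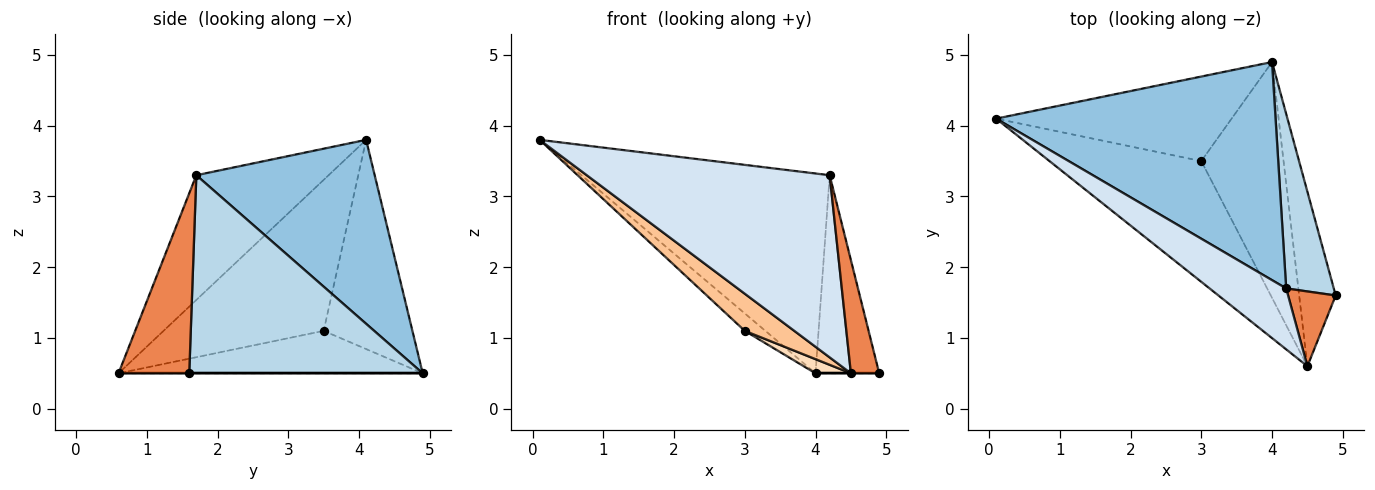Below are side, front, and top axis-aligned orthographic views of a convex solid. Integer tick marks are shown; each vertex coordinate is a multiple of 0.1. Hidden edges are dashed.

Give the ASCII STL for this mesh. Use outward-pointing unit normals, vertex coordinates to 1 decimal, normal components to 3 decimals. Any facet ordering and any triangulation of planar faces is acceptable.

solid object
 facet normal 0.000 0.000 -1.000
  outer loop
   vertex 4.5 0.6 0.5
   vertex 4.0 4.9 0.5
   vertex 4.9 1.6 0.5
  endloop
 endfacet
 facet normal 0.437 0.608 0.663
  outer loop
   vertex 4.2 1.7 3.3
   vertex 4.0 4.9 0.5
   vertex 0.1 4.1 3.8
  endloop
 endfacet
 facet normal 0.940 0.256 0.226
  outer loop
   vertex 4.2 1.7 3.3
   vertex 4.9 1.6 0.5
   vertex 4.0 4.9 0.5
  endloop
 endfacet
 facet normal -0.459 -0.843 0.282
  outer loop
   vertex 4.2 1.7 3.3
   vertex 0.1 4.1 3.8
   vertex 4.5 0.6 0.5
  endloop
 endfacet
 facet normal 0.902 -0.361 0.238
  outer loop
   vertex 4.2 1.7 3.3
   vertex 4.5 0.6 0.5
   vertex 4.9 1.6 0.5
  endloop
 endfacet
 facet normal -0.656 0.152 -0.739
  outer loop
   vertex 3.0 3.5 1.1
   vertex 0.1 4.1 3.8
   vertex 4.0 4.9 0.5
  endloop
 endfacet
 facet normal -0.689 -0.213 -0.693
  outer loop
   vertex 3.0 3.5 1.1
   vertex 4.5 0.6 0.5
   vertex 0.1 4.1 3.8
  endloop
 endfacet
 facet normal -0.458 -0.053 -0.887
  outer loop
   vertex 3.0 3.5 1.1
   vertex 4.0 4.9 0.5
   vertex 4.5 0.6 0.5
  endloop
 endfacet
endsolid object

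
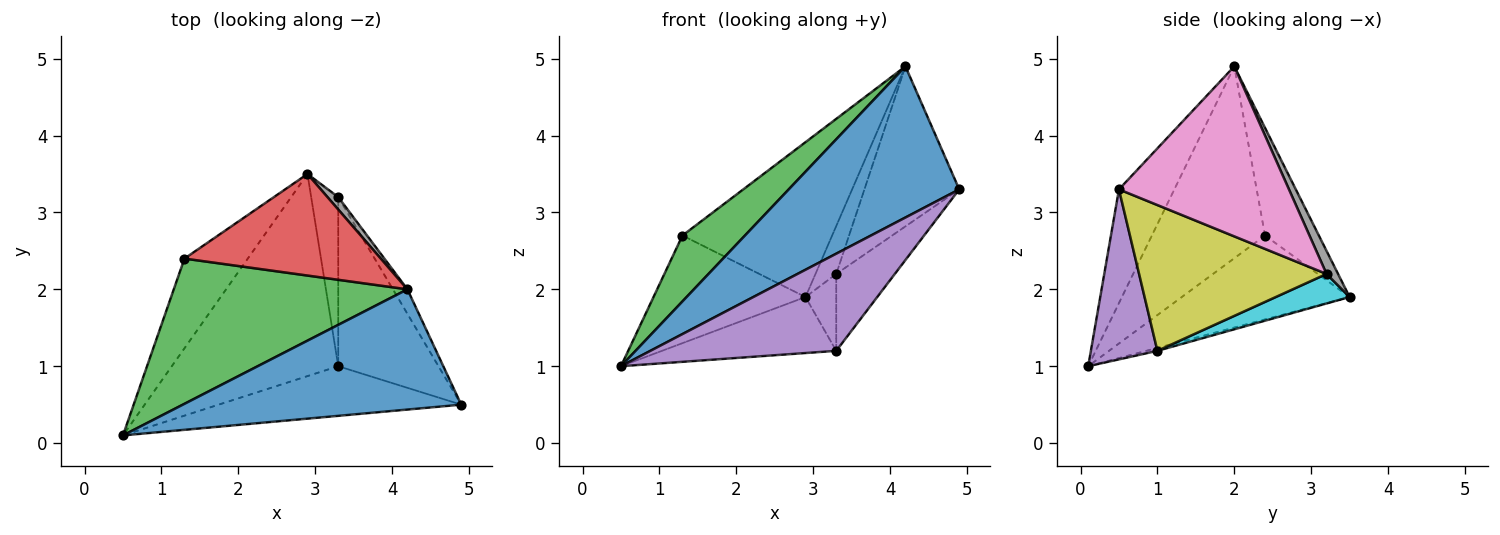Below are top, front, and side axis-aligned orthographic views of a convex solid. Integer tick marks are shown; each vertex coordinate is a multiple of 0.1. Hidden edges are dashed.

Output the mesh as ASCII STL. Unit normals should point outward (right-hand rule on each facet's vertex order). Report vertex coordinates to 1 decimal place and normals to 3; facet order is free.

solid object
 facet normal -0.246 -0.759 0.603
  outer loop
   vertex 4.2 2.0 4.9
   vertex 0.5 0.1 1.0
   vertex 4.9 0.5 3.3
  endloop
 endfacet
 facet normal -0.647 0.586 -0.488
  outer loop
   vertex 1.3 2.4 2.7
   vertex 2.9 3.5 1.9
   vertex 0.5 0.1 1.0
  endloop
 endfacet
 facet normal -0.599 -0.331 0.729
  outer loop
   vertex 1.3 2.4 2.7
   vertex 0.5 0.1 1.0
   vertex 4.2 2.0 4.9
  endloop
 endfacet
 facet normal -0.288 0.801 0.525
  outer loop
   vertex 1.3 2.4 2.7
   vertex 4.2 2.0 4.9
   vertex 2.9 3.5 1.9
  endloop
 endfacet
 facet normal 0.304 -0.848 -0.433
  outer loop
   vertex 3.3 1.0 1.2
   vertex 4.9 0.5 3.3
   vertex 0.5 0.1 1.0
  endloop
 endfacet
 facet normal -0.017 0.267 -0.964
  outer loop
   vertex 3.3 1.0 1.2
   vertex 0.5 0.1 1.0
   vertex 2.9 3.5 1.9
  endloop
 endfacet
 facet normal 0.871 0.486 -0.074
  outer loop
   vertex 3.3 3.2 2.2
   vertex 4.2 2.0 4.9
   vertex 4.9 0.5 3.3
  endloop
 endfacet
 facet normal 0.474 0.853 0.221
  outer loop
   vertex 3.3 3.2 2.2
   vertex 2.9 3.5 1.9
   vertex 4.2 2.0 4.9
  endloop
 endfacet
 facet normal 0.798 0.249 -0.549
  outer loop
   vertex 3.3 3.2 2.2
   vertex 4.9 0.5 3.3
   vertex 3.3 1.0 1.2
  endloop
 endfacet
 facet normal 0.705 0.294 -0.646
  outer loop
   vertex 3.3 3.2 2.2
   vertex 3.3 1.0 1.2
   vertex 2.9 3.5 1.9
  endloop
 endfacet
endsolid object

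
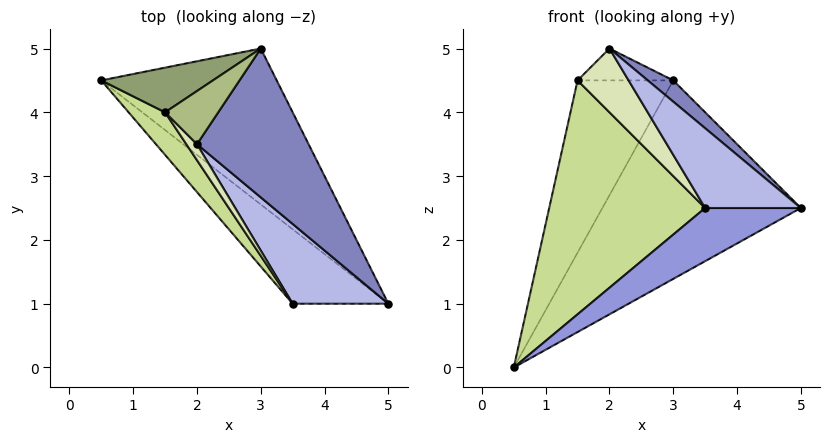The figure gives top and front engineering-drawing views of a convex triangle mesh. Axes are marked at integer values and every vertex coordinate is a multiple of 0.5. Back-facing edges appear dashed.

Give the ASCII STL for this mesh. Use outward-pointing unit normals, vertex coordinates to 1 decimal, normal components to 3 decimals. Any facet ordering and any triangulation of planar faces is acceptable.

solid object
 facet normal 0.691 0.569 -0.447
  outer loop
   vertex 3.0 5.0 4.5
   vertex 5.0 1.0 2.5
   vertex 0.5 4.5 0.0
  endloop
 endfacet
 facet normal 0.577 -0.115 0.808
  outer loop
   vertex 2.0 3.5 5.0
   vertex 5.0 1.0 2.5
   vertex 3.0 5.0 4.5
  endloop
 endfacet
 facet normal 0.000 -0.581 -0.814
  outer loop
   vertex 3.5 1.0 2.5
   vertex 0.5 4.5 0.0
   vertex 5.0 1.0 2.5
  endloop
 endfacet
 facet normal 0.000 -0.707 0.707
  outer loop
   vertex 3.5 1.0 2.5
   vertex 5.0 1.0 2.5
   vertex 2.0 3.5 5.0
  endloop
 endfacet
 facet normal -0.542 0.813 0.211
  outer loop
   vertex 1.5 4.0 4.5
   vertex 3.0 5.0 4.5
   vertex 0.5 4.5 0.0
  endloop
 endfacet
 facet normal -0.324 0.487 0.811
  outer loop
   vertex 1.5 4.0 4.5
   vertex 2.0 3.5 5.0
   vertex 3.0 5.0 4.5
  endloop
 endfacet
 facet normal -0.792 -0.601 0.109
  outer loop
   vertex 1.5 4.0 4.5
   vertex 0.5 4.5 0.0
   vertex 3.5 1.0 2.5
  endloop
 endfacet
 facet normal -0.772 -0.617 0.154
  outer loop
   vertex 1.5 4.0 4.5
   vertex 3.5 1.0 2.5
   vertex 2.0 3.5 5.0
  endloop
 endfacet
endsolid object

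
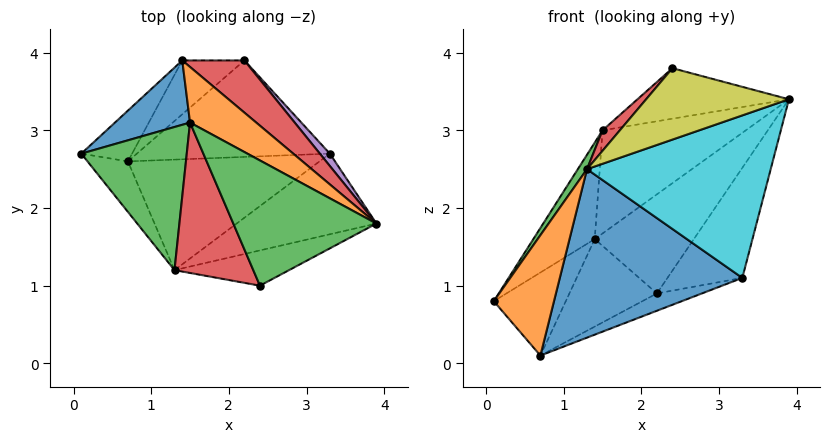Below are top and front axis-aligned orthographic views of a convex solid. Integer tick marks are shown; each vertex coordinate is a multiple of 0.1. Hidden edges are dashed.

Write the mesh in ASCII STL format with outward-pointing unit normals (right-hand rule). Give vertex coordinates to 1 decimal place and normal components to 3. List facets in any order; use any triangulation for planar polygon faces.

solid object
 facet normal -0.743 0.557 0.371
  outer loop
   vertex 1.5 3.1 3.0
   vertex 1.4 3.9 1.6
   vertex 0.1 2.7 0.8
  endloop
 endfacet
 facet normal 0.370 0.818 0.441
  outer loop
   vertex 1.5 3.1 3.0
   vertex 3.9 1.8 3.4
   vertex 1.4 3.9 1.6
  endloop
 endfacet
 facet normal 0.048 0.373 0.926
  outer loop
   vertex 1.5 3.1 3.0
   vertex 2.4 1.0 3.8
   vertex 3.9 1.8 3.4
  endloop
 endfacet
 facet normal 0.378 0.819 0.431
  outer loop
   vertex 2.2 3.9 0.9
   vertex 1.4 3.9 1.6
   vertex 3.9 1.8 3.4
  endloop
 endfacet
 facet normal 0.729 0.681 0.076
  outer loop
   vertex 2.2 3.9 0.9
   vertex 3.9 1.8 3.4
   vertex 3.3 2.7 1.1
  endloop
 endfacet
 facet normal 0.348 0.166 -0.923
  outer loop
   vertex 0.7 2.6 0.1
   vertex 2.2 3.9 0.9
   vertex 3.3 2.7 1.1
  endloop
 endfacet
 facet normal -0.423 0.773 -0.473
  outer loop
   vertex 0.7 2.6 0.1
   vertex 0.1 2.7 0.8
   vertex 1.4 3.9 1.6
  endloop
 endfacet
 facet normal -0.417 0.774 -0.476
  outer loop
   vertex 0.7 2.6 0.1
   vertex 1.4 3.9 1.6
   vertex 2.2 3.9 0.9
  endloop
 endfacet
 facet normal 0.339 -0.844 -0.417
  outer loop
   vertex 1.3 1.2 2.5
   vertex 3.9 1.8 3.4
   vertex 2.4 1.0 3.8
  endloop
 endfacet
 facet normal 0.339 -0.843 -0.418
  outer loop
   vertex 1.3 1.2 2.5
   vertex 3.3 2.7 1.1
   vertex 3.9 1.8 3.4
  endloop
 endfacet
 facet normal 0.236 -0.812 -0.533
  outer loop
   vertex 1.3 1.2 2.5
   vertex 0.7 2.6 0.1
   vertex 3.3 2.7 1.1
  endloop
 endfacet
 facet normal -0.518 -0.789 -0.331
  outer loop
   vertex 1.3 1.2 2.5
   vertex 0.1 2.7 0.8
   vertex 0.7 2.6 0.1
  endloop
 endfacet
 facet normal -0.838 -0.055 0.543
  outer loop
   vertex 1.3 1.2 2.5
   vertex 1.5 3.1 3.0
   vertex 0.1 2.7 0.8
  endloop
 endfacet
 facet normal -0.767 -0.087 0.636
  outer loop
   vertex 1.3 1.2 2.5
   vertex 2.4 1.0 3.8
   vertex 1.5 3.1 3.0
  endloop
 endfacet
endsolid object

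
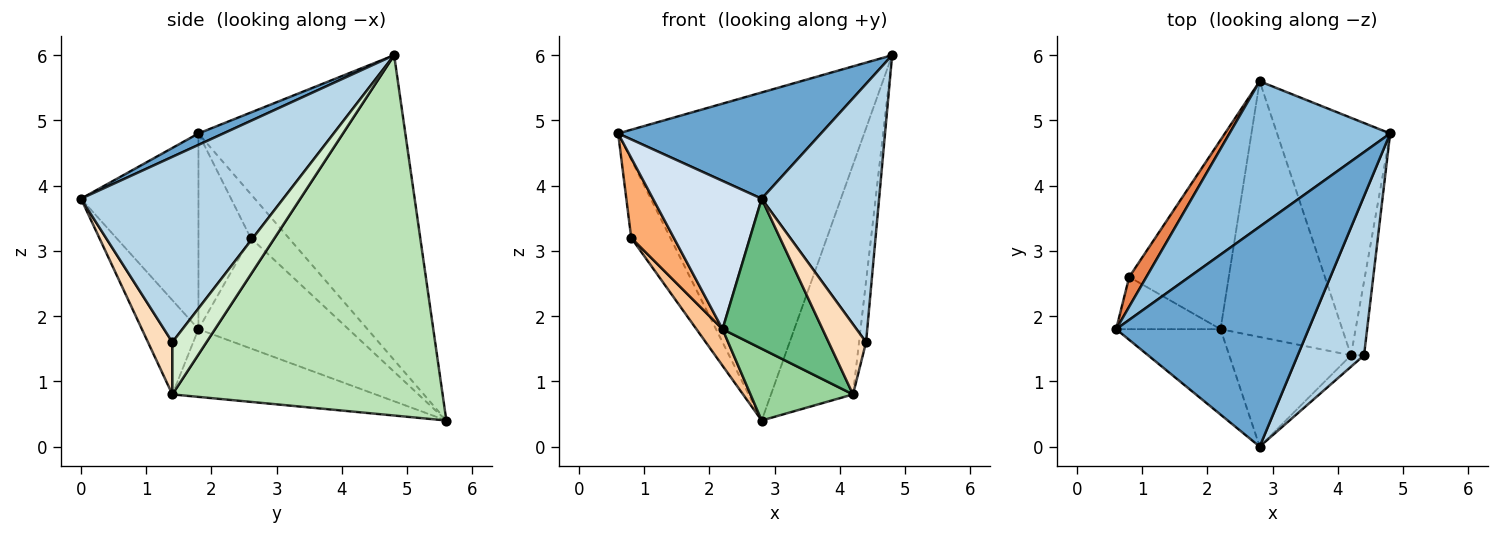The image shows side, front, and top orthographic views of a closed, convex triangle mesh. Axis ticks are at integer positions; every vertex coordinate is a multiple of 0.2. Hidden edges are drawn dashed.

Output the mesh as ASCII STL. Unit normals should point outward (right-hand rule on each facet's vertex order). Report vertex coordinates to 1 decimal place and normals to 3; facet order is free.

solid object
 facet normal 0.053 -0.434 0.899
  outer loop
   vertex 2.8 0.0 3.8
   vertex 4.8 4.8 6.0
   vertex 0.6 1.8 4.8
  endloop
 endfacet
 facet normal -0.609 0.725 0.321
  outer loop
   vertex 2.8 5.6 0.4
   vertex 0.6 1.8 4.8
   vertex 4.8 4.8 6.0
  endloop
 endfacet
 facet normal 0.826 -0.480 0.296
  outer loop
   vertex 4.4 1.4 1.6
   vertex 4.8 4.8 6.0
   vertex 2.8 0.0 3.8
  endloop
 endfacet
 facet normal -0.683 -0.633 -0.364
  outer loop
   vertex 2.2 1.8 1.8
   vertex 2.8 0.0 3.8
   vertex 0.6 1.8 4.8
  endloop
 endfacet
 facet normal -0.672 0.693 0.262
  outer loop
   vertex 0.8 2.6 3.2
   vertex 0.6 1.8 4.8
   vertex 2.8 5.6 0.4
  endloop
 endfacet
 facet normal -0.716 -0.585 -0.382
  outer loop
   vertex 0.8 2.6 3.2
   vertex 2.2 1.8 1.8
   vertex 0.6 1.8 4.8
  endloop
 endfacet
 facet normal -0.737 -0.128 -0.664
  outer loop
   vertex 0.8 2.6 3.2
   vertex 2.8 5.6 0.4
   vertex 2.2 1.8 1.8
  endloop
 endfacet
 facet normal 0.541 -0.830 -0.135
  outer loop
   vertex 4.2 1.4 0.8
   vertex 4.4 1.4 1.6
   vertex 2.8 0.0 3.8
  endloop
 endfacet
 facet normal -0.415 -0.735 -0.537
  outer loop
   vertex 4.2 1.4 0.8
   vertex 2.8 0.0 3.8
   vertex 2.2 1.8 1.8
  endloop
 endfacet
 facet normal -0.472 -0.238 -0.849
  outer loop
   vertex 4.2 1.4 0.8
   vertex 2.2 1.8 1.8
   vertex 2.8 5.6 0.4
  endloop
 endfacet
 facet normal 0.916 0.278 -0.288
  outer loop
   vertex 4.2 1.4 0.8
   vertex 2.8 5.6 0.4
   vertex 4.8 4.8 6.0
  endloop
 endfacet
 facet normal 0.951 0.196 -0.238
  outer loop
   vertex 4.2 1.4 0.8
   vertex 4.8 4.8 6.0
   vertex 4.4 1.4 1.6
  endloop
 endfacet
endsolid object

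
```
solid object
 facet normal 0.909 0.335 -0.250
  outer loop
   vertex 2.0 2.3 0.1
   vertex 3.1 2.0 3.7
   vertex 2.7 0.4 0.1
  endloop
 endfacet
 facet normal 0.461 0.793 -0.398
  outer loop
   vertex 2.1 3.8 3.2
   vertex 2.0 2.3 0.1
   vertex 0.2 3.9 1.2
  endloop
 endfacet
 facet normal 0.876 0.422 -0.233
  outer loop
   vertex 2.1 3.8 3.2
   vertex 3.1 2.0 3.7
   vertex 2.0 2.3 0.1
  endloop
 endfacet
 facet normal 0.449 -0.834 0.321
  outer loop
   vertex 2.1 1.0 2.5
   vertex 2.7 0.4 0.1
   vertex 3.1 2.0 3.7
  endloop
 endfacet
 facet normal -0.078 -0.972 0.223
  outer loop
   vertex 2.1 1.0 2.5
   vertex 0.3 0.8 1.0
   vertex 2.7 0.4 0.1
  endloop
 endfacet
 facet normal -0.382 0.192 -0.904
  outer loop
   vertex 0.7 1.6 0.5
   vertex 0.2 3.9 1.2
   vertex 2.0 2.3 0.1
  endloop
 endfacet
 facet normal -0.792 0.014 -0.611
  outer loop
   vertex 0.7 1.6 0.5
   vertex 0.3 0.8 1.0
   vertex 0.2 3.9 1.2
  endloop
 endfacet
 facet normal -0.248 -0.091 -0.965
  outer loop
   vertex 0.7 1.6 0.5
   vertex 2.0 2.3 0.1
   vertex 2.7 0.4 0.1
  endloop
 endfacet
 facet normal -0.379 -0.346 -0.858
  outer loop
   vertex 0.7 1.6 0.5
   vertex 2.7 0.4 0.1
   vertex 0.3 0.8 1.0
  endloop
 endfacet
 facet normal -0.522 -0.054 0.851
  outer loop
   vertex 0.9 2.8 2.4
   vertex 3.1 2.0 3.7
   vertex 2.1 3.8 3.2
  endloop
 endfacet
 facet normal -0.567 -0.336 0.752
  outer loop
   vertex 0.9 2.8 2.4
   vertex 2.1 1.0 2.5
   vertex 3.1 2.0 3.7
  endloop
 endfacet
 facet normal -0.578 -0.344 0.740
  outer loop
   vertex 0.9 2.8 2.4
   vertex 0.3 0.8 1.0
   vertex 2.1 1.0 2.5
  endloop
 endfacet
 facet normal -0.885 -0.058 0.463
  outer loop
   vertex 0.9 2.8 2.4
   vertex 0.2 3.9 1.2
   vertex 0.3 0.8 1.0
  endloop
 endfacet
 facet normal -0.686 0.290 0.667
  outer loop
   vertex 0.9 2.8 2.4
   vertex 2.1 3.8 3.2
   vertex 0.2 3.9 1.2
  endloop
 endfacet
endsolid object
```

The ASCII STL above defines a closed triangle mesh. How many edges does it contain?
21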